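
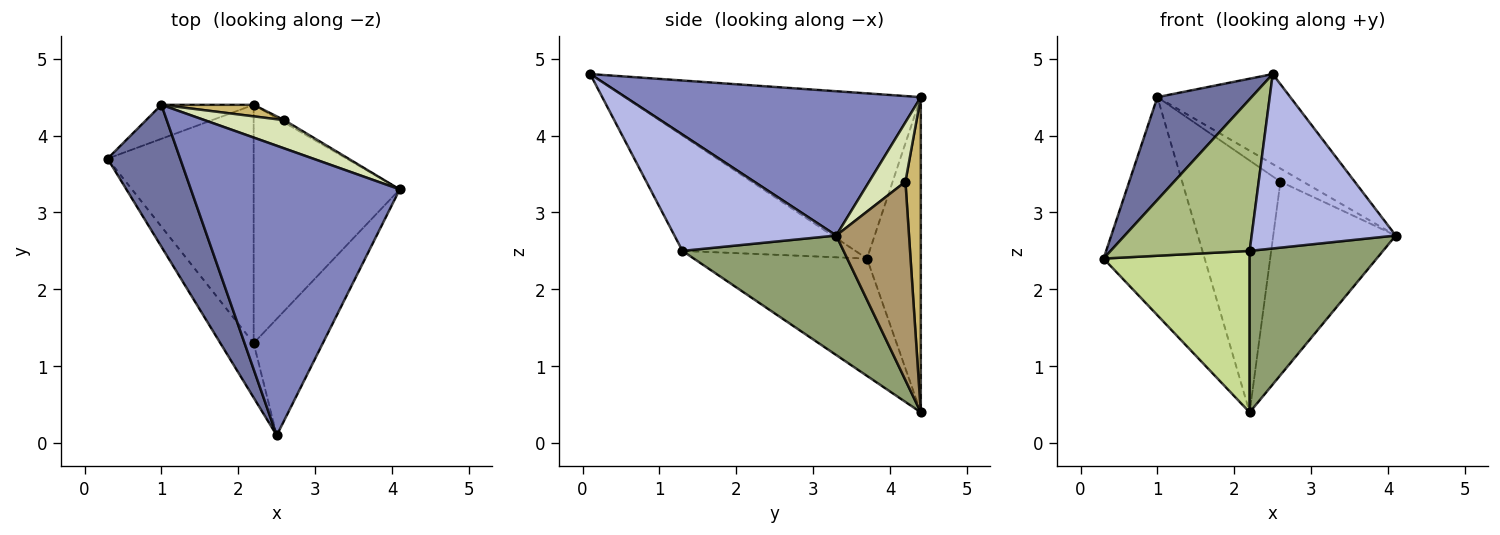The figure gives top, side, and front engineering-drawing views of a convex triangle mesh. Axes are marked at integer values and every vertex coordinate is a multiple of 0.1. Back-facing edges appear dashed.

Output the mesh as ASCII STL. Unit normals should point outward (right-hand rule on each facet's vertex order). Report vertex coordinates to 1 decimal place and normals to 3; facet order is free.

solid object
 facet normal -0.879 -0.280 0.386
  outer loop
   vertex 1.0 4.4 4.5
   vertex 0.3 3.7 2.4
   vertex 2.5 0.1 4.8
  endloop
 endfacet
 facet normal 0.551 0.248 0.797
  outer loop
   vertex 1.0 4.4 4.5
   vertex 2.5 0.1 4.8
   vertex 4.1 3.3 2.7
  endloop
 endfacet
 facet normal -0.466 0.874 -0.136
  outer loop
   vertex 2.2 4.4 0.4
   vertex 0.3 3.7 2.4
   vertex 1.0 4.4 4.5
  endloop
 endfacet
 facet normal 0.682 -0.608 -0.406
  outer loop
   vertex 2.2 1.3 2.5
   vertex 4.1 3.3 2.7
   vertex 2.5 0.1 4.8
  endloop
 endfacet
 facet normal 0.561 -0.464 -0.685
  outer loop
   vertex 2.2 1.3 2.5
   vertex 2.2 4.4 0.4
   vertex 4.1 3.3 2.7
  endloop
 endfacet
 facet normal -0.760 -0.611 -0.220
  outer loop
   vertex 2.2 1.3 2.5
   vertex 2.5 0.1 4.8
   vertex 0.3 3.7 2.4
  endloop
 endfacet
 facet normal -0.554 -0.467 -0.689
  outer loop
   vertex 2.2 1.3 2.5
   vertex 0.3 3.7 2.4
   vertex 2.2 4.4 0.4
  endloop
 endfacet
 facet normal 0.560 0.349 0.751
  outer loop
   vertex 2.6 4.2 3.4
   vertex 1.0 4.4 4.5
   vertex 4.1 3.3 2.7
  endloop
 endfacet
 facet normal 0.511 0.860 -0.011
  outer loop
   vertex 2.6 4.2 3.4
   vertex 4.1 3.3 2.7
   vertex 2.2 4.4 0.4
  endloop
 endfacet
 facet normal 0.154 0.987 0.045
  outer loop
   vertex 2.6 4.2 3.4
   vertex 2.2 4.4 0.4
   vertex 1.0 4.4 4.5
  endloop
 endfacet
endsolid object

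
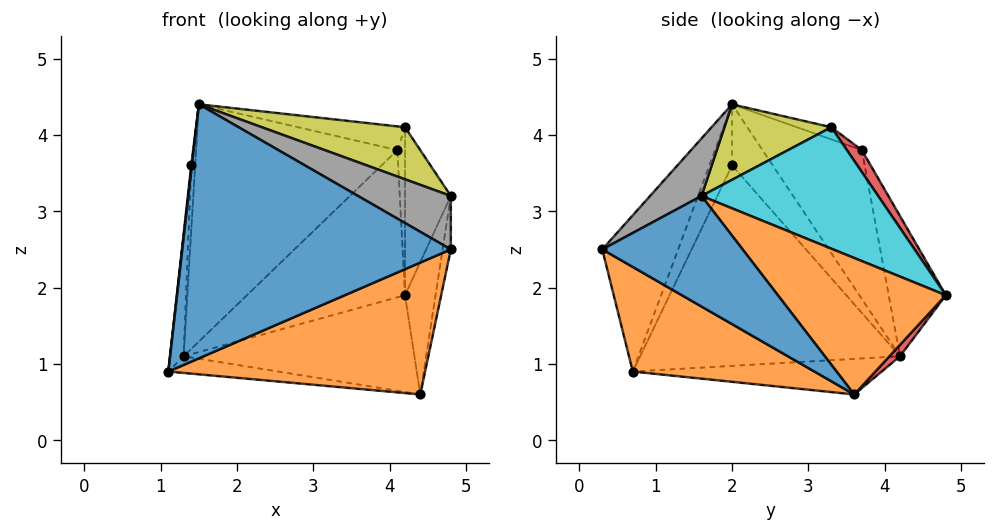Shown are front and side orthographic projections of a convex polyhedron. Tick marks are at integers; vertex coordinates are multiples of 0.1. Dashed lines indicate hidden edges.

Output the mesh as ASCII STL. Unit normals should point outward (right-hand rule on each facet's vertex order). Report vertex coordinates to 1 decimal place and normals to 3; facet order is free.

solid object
 facet normal -0.254 -0.897 0.362
  outer loop
   vertex 1.5 2.0 4.4
   vertex 1.1 0.7 0.9
   vertex 4.8 0.3 2.5
  endloop
 endfacet
 facet normal 0.315 -0.445 -0.839
  outer loop
   vertex 4.4 3.6 0.6
   vertex 4.8 0.3 2.5
   vertex 1.1 0.7 0.9
  endloop
 endfacet
 facet normal -0.147 0.065 -0.987
  outer loop
   vertex 4.4 3.6 0.6
   vertex 1.1 0.7 0.9
   vertex 1.3 4.2 1.1
  endloop
 endfacet
 facet normal 0.034 0.737 -0.675
  outer loop
   vertex 4.4 3.6 0.6
   vertex 1.3 4.2 1.1
   vertex 4.2 4.8 1.9
  endloop
 endfacet
 facet normal -0.992 -0.029 0.124
  outer loop
   vertex 1.4 2.0 3.6
   vertex 1.1 0.7 0.9
   vertex 1.5 2.0 4.4
  endloop
 endfacet
 facet normal -0.995 0.052 0.086
  outer loop
   vertex 1.4 2.0 3.6
   vertex 1.3 4.2 1.1
   vertex 1.1 0.7 0.9
  endloop
 endfacet
 facet normal -0.988 0.095 0.123
  outer loop
   vertex 1.4 2.0 3.6
   vertex 1.5 2.0 4.4
   vertex 1.3 4.2 1.1
  endloop
 endfacet
 facet normal 0.254 -0.459 0.852
  outer loop
   vertex 4.8 1.6 3.2
   vertex 1.5 2.0 4.4
   vertex 4.8 0.3 2.5
  endloop
 endfacet
 facet normal 0.277 -0.371 0.886
  outer loop
   vertex 4.8 1.6 3.2
   vertex 4.2 3.3 4.1
   vertex 1.5 2.0 4.4
  endloop
 endfacet
 facet normal 0.954 0.247 0.169
  outer loop
   vertex 4.8 1.6 3.2
   vertex 4.2 4.8 1.9
   vertex 4.2 3.3 4.1
  endloop
 endfacet
 facet normal 0.992 0.058 -0.108
  outer loop
   vertex 4.8 1.6 3.2
   vertex 4.8 0.3 2.5
   vertex 4.4 3.6 0.6
  endloop
 endfacet
 facet normal 0.984 0.179 -0.014
  outer loop
   vertex 4.8 1.6 3.2
   vertex 4.4 3.6 0.6
   vertex 4.2 4.8 1.9
  endloop
 endfacet
 facet normal -0.301 0.832 0.466
  outer loop
   vertex 4.1 3.7 3.8
   vertex 4.2 4.8 1.9
   vertex 1.3 4.2 1.1
  endloop
 endfacet
 facet normal 0.850 0.435 0.297
  outer loop
   vertex 4.1 3.7 3.8
   vertex 4.2 3.3 4.1
   vertex 4.2 4.8 1.9
  endloop
 endfacet
 facet normal -0.375 0.761 0.530
  outer loop
   vertex 4.1 3.7 3.8
   vertex 1.3 4.2 1.1
   vertex 1.5 2.0 4.4
  endloop
 endfacet
 facet normal -0.180 0.561 0.808
  outer loop
   vertex 4.1 3.7 3.8
   vertex 1.5 2.0 4.4
   vertex 4.2 3.3 4.1
  endloop
 endfacet
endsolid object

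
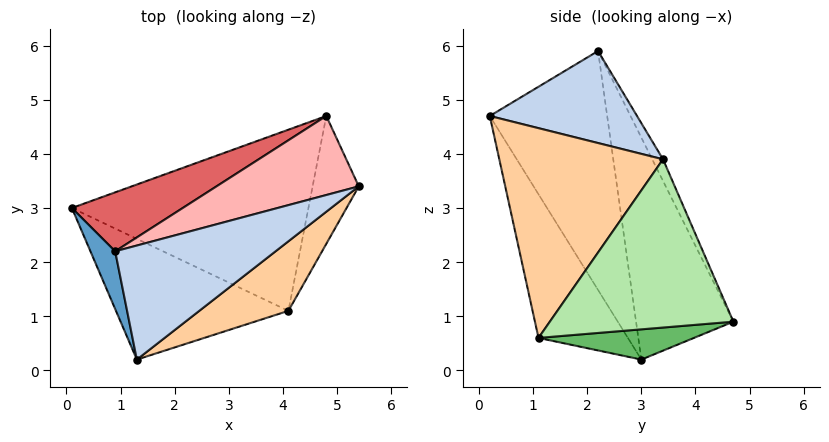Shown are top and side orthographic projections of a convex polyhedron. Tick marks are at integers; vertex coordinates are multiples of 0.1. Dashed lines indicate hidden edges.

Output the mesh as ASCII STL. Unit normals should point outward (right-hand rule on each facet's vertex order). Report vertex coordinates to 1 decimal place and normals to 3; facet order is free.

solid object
 facet normal -0.963 -0.252 0.100
  outer loop
   vertex 0.9 2.2 5.9
   vertex 0.1 3.0 0.2
   vertex 1.3 0.2 4.7
  endloop
 endfacet
 facet normal 0.459 -0.388 0.799
  outer loop
   vertex 0.9 2.2 5.9
   vertex 1.3 0.2 4.7
   vertex 5.4 3.4 3.9
  endloop
 endfacet
 facet normal -0.354 -0.834 -0.424
  outer loop
   vertex 4.1 1.1 0.6
   vertex 1.3 0.2 4.7
   vertex 0.1 3.0 0.2
  endloop
 endfacet
 facet normal 0.625 -0.734 0.266
  outer loop
   vertex 4.1 1.1 0.6
   vertex 5.4 3.4 3.9
   vertex 1.3 0.2 4.7
  endloop
 endfacet
 facet normal 0.127 0.058 -0.990
  outer loop
   vertex 4.8 4.7 0.9
   vertex 4.1 1.1 0.6
   vertex 0.1 3.0 0.2
  endloop
 endfacet
 facet normal 0.951 -0.163 -0.261
  outer loop
   vertex 4.8 4.7 0.9
   vertex 5.4 3.4 3.9
   vertex 4.1 1.1 0.6
  endloop
 endfacet
 facet normal -0.358 0.916 0.179
  outer loop
   vertex 4.8 4.7 0.9
   vertex 0.1 3.0 0.2
   vertex 0.9 2.2 5.9
  endloop
 endfacet
 facet normal -0.062 0.911 0.407
  outer loop
   vertex 4.8 4.7 0.9
   vertex 0.9 2.2 5.9
   vertex 5.4 3.4 3.9
  endloop
 endfacet
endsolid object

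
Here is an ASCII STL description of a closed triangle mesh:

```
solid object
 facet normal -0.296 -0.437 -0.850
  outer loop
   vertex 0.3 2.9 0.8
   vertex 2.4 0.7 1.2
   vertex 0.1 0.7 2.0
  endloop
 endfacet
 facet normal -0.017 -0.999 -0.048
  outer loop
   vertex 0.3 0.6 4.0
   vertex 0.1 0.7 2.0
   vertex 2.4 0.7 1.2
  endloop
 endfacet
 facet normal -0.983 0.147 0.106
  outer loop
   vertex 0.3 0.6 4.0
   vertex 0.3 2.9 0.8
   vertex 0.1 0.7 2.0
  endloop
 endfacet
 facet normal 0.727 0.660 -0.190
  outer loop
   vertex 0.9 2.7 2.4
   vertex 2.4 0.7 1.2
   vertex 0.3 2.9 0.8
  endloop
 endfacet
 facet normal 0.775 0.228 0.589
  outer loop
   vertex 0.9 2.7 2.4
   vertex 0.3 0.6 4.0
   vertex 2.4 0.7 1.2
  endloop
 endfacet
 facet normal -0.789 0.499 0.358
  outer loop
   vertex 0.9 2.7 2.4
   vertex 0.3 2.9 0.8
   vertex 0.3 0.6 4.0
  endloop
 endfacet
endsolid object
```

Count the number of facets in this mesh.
6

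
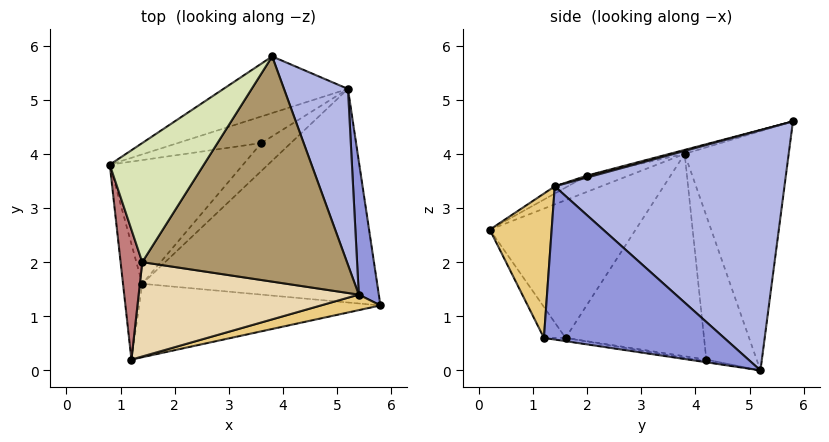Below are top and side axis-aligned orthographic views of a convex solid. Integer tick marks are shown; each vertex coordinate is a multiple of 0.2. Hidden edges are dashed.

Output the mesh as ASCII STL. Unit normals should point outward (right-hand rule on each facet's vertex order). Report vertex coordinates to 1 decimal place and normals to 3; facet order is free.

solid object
 facet normal -0.499 0.827 -0.260
  outer loop
   vertex 3.8 5.8 4.6
   vertex 5.2 5.2 0.0
   vertex 0.8 3.8 4.0
  endloop
 endfacet
 facet normal -0.014 -0.150 -0.989
  outer loop
   vertex 1.4 1.6 0.6
   vertex 5.2 5.2 0.0
   vertex 5.8 1.2 0.6
  endloop
 endfacet
 facet normal 0.978 0.166 0.128
  outer loop
   vertex 5.4 1.4 3.4
   vertex 5.8 1.2 0.6
   vertex 5.2 5.2 0.0
  endloop
 endfacet
 facet normal 0.930 0.271 0.248
  outer loop
   vertex 5.4 1.4 3.4
   vertex 5.2 5.2 0.0
   vertex 3.8 5.8 4.6
  endloop
 endfacet
 facet normal -0.532 0.789 -0.309
  outer loop
   vertex 3.6 4.2 0.2
   vertex 0.8 3.8 4.0
   vertex 5.2 5.2 0.0
  endloop
 endfacet
 facet normal -0.709 0.528 -0.467
  outer loop
   vertex 3.6 4.2 0.2
   vertex 1.4 1.6 0.6
   vertex 0.8 3.8 4.0
  endloop
 endfacet
 facet normal -0.061 -0.101 -0.993
  outer loop
   vertex 3.6 4.2 0.2
   vertex 5.2 5.2 0.0
   vertex 1.4 1.6 0.6
  endloop
 endfacet
 facet normal -0.041 -0.230 0.972
  outer loop
   vertex 1.4 2.0 3.6
   vertex 3.8 5.8 4.6
   vertex 0.8 3.8 4.0
  endloop
 endfacet
 facet normal 0.009 -0.260 0.966
  outer loop
   vertex 1.4 2.0 3.6
   vertex 5.4 1.4 3.4
   vertex 3.8 5.8 4.6
  endloop
 endfacet
 facet normal -0.074 -0.813 -0.577
  outer loop
   vertex 1.2 0.2 2.6
   vertex 1.4 1.6 0.6
   vertex 5.8 1.2 0.6
  endloop
 endfacet
 facet normal 0.255 -0.961 0.105
  outer loop
   vertex 1.2 0.2 2.6
   vertex 5.8 1.2 0.6
   vertex 5.4 1.4 3.4
  endloop
 endfacet
 facet normal -0.029 -0.483 0.875
  outer loop
   vertex 1.2 0.2 2.6
   vertex 5.4 1.4 3.4
   vertex 1.4 2.0 3.6
  endloop
 endfacet
 facet normal -0.989 -0.056 -0.138
  outer loop
   vertex 1.2 0.2 2.6
   vertex 0.8 3.8 4.0
   vertex 1.4 1.6 0.6
  endloop
 endfacet
 facet normal -0.561 -0.353 0.748
  outer loop
   vertex 1.2 0.2 2.6
   vertex 1.4 2.0 3.6
   vertex 0.8 3.8 4.0
  endloop
 endfacet
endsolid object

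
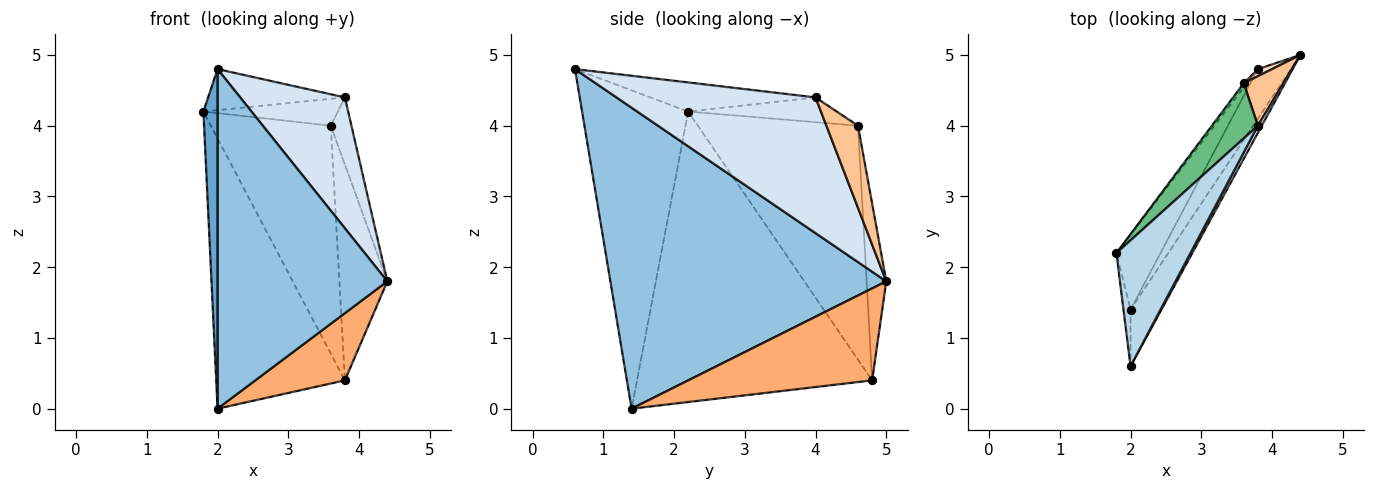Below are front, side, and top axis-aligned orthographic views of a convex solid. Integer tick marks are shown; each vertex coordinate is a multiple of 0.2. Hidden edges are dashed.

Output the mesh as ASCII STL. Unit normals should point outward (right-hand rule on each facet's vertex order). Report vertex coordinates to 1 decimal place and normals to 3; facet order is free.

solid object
 facet normal -0.991 -0.132 -0.022
  outer loop
   vertex 2.0 1.4 0.0
   vertex 2.0 0.6 4.8
   vertex 1.8 2.2 4.2
  endloop
 endfacet
 facet normal 0.848 -0.522 -0.087
  outer loop
   vertex 2.0 1.4 0.0
   vertex 4.4 5.0 1.8
   vertex 2.0 0.6 4.8
  endloop
 endfacet
 facet normal -0.350 0.290 0.891
  outer loop
   vertex 3.8 4.0 4.4
   vertex 1.8 2.2 4.2
   vertex 2.0 0.6 4.8
  endloop
 endfacet
 facet normal 0.885 -0.465 0.025
  outer loop
   vertex 3.8 4.0 4.4
   vertex 2.0 0.6 4.8
   vertex 4.4 5.0 1.8
  endloop
 endfacet
 facet normal -0.870 0.476 -0.132
  outer loop
   vertex 3.8 4.8 0.4
   vertex 2.0 1.4 0.0
   vertex 1.8 2.2 4.2
  endloop
 endfacet
 facet normal 0.856 -0.417 -0.307
  outer loop
   vertex 3.8 4.8 0.4
   vertex 4.4 5.0 1.8
   vertex 2.0 1.4 0.0
  endloop
 endfacet
 facet normal 0.776 0.508 0.374
  outer loop
   vertex 3.6 4.6 4.0
   vertex 3.8 4.0 4.4
   vertex 4.4 5.0 1.8
  endloop
 endfacet
 facet normal -0.379 0.925 0.030
  outer loop
   vertex 3.6 4.6 4.0
   vertex 4.4 5.0 1.8
   vertex 3.8 4.8 0.4
  endloop
 endfacet
 facet normal -0.436 0.394 0.809
  outer loop
   vertex 3.6 4.6 4.0
   vertex 1.8 2.2 4.2
   vertex 3.8 4.0 4.4
  endloop
 endfacet
 facet normal -0.800 0.599 -0.011
  outer loop
   vertex 3.6 4.6 4.0
   vertex 3.8 4.8 0.4
   vertex 1.8 2.2 4.2
  endloop
 endfacet
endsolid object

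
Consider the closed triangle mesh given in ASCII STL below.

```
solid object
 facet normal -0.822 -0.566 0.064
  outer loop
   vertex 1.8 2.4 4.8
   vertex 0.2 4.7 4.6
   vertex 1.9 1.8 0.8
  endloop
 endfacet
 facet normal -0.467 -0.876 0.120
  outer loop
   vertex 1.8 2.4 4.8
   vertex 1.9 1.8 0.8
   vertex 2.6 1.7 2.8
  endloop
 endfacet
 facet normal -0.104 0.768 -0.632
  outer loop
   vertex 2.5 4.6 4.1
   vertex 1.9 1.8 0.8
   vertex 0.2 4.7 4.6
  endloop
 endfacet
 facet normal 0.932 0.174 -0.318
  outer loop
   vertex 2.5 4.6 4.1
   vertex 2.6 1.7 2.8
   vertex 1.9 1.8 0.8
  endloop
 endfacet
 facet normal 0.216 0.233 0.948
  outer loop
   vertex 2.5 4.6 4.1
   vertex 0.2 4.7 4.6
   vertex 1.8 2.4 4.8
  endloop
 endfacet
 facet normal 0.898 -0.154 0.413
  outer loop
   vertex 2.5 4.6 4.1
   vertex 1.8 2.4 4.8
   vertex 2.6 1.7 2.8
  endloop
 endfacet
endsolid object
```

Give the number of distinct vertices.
5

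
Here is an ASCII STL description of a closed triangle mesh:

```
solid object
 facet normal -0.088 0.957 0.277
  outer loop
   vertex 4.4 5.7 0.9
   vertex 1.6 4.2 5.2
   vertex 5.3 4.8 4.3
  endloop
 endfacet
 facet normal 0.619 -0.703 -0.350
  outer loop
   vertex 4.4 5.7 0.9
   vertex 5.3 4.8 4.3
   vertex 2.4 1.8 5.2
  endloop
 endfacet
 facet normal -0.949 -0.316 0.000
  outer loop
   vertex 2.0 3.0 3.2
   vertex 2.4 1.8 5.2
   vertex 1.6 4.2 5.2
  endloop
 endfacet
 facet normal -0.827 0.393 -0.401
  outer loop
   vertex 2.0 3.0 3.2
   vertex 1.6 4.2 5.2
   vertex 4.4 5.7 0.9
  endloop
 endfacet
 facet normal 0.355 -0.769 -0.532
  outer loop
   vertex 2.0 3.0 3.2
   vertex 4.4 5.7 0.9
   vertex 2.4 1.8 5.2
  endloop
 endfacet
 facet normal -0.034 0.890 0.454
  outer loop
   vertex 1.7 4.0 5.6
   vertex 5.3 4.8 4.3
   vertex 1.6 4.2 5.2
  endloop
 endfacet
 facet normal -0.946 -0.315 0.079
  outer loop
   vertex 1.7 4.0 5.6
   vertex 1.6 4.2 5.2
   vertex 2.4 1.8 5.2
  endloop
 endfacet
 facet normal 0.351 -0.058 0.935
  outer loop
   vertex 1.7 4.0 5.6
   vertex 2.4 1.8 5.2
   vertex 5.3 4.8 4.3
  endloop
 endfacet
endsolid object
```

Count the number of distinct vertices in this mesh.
6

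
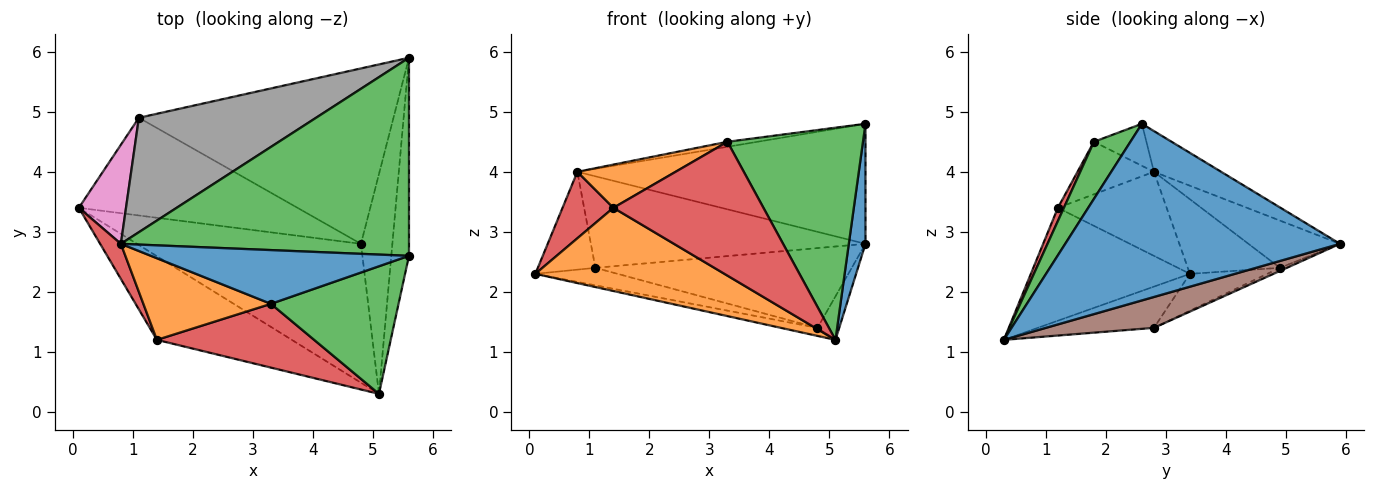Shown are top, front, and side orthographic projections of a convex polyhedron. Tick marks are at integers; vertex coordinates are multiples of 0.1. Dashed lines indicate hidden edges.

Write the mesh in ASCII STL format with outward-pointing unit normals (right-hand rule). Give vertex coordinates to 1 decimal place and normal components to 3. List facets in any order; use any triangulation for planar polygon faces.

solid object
 facet normal 0.993 -0.060 -0.099
  outer loop
   vertex 5.1 0.3 1.2
   vertex 5.6 5.9 2.8
   vertex 5.6 2.6 4.8
  endloop
 endfacet
 facet normal -0.510 -0.606 -0.610
  outer loop
   vertex 1.4 1.2 3.4
   vertex 0.1 3.4 2.3
   vertex 5.1 0.3 1.2
  endloop
 endfacet
 facet normal -0.120 0.515 0.849
  outer loop
   vertex 0.8 2.8 4.0
   vertex 5.6 2.6 4.8
   vertex 5.6 5.9 2.8
  endloop
 endfacet
 facet normal -0.884 -0.413 0.218
  outer loop
   vertex 0.8 2.8 4.0
   vertex 0.1 3.4 2.3
   vertex 1.4 1.2 3.4
  endloop
 endfacet
 facet normal -0.181 0.057 -0.982
  outer loop
   vertex 4.8 2.8 1.4
   vertex 5.1 0.3 1.2
   vertex 0.1 3.4 2.3
  endloop
 endfacet
 facet normal 0.694 0.140 -0.706
  outer loop
   vertex 4.8 2.8 1.4
   vertex 5.6 5.9 2.8
   vertex 5.1 0.3 1.2
  endloop
 endfacet
 facet normal -0.748 0.467 0.473
  outer loop
   vertex 1.1 4.9 2.4
   vertex 0.1 3.4 2.3
   vertex 0.8 2.8 4.0
  endloop
 endfacet
 facet normal -0.204 0.612 0.764
  outer loop
   vertex 1.1 4.9 2.4
   vertex 0.8 2.8 4.0
   vertex 5.6 5.9 2.8
  endloop
 endfacet
 facet normal -0.164 0.174 -0.971
  outer loop
   vertex 1.1 4.9 2.4
   vertex 4.8 2.8 1.4
   vertex 0.1 3.4 2.3
  endloop
 endfacet
 facet normal -0.011 0.414 -0.910
  outer loop
   vertex 1.1 4.9 2.4
   vertex 5.6 5.9 2.8
   vertex 4.8 2.8 1.4
  endloop
 endfacet
 facet normal -0.160 0.091 0.983
  outer loop
   vertex 3.3 1.8 4.5
   vertex 5.6 2.6 4.8
   vertex 0.8 2.8 4.0
  endloop
 endfacet
 facet normal -0.342 -0.440 0.831
  outer loop
   vertex 3.3 1.8 4.5
   vertex 0.8 2.8 4.0
   vertex 1.4 1.2 3.4
  endloop
 endfacet
 facet normal 0.225 -0.835 0.502
  outer loop
   vertex 3.3 1.8 4.5
   vertex 5.1 0.3 1.2
   vertex 5.6 2.6 4.8
  endloop
 endfacet
 facet normal 0.036 -0.902 0.430
  outer loop
   vertex 3.3 1.8 4.5
   vertex 1.4 1.2 3.4
   vertex 5.1 0.3 1.2
  endloop
 endfacet
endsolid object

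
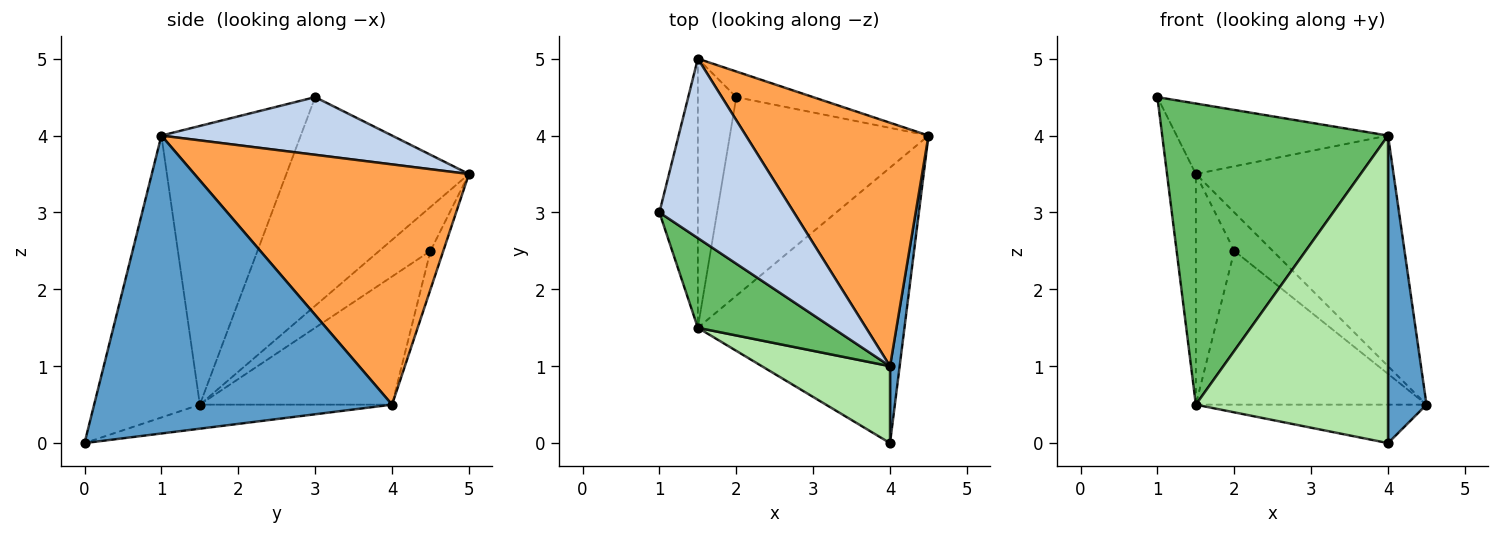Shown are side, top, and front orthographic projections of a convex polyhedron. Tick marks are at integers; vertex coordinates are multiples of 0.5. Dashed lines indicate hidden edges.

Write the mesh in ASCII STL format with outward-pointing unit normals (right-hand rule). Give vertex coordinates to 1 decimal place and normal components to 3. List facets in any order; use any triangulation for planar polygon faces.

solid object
 facet normal 0.991 -0.128 0.032
  outer loop
   vertex 4.0 1.0 4.0
   vertex 4.0 0.0 0.0
   vertex 4.5 4.0 0.5
  endloop
 endfacet
 facet normal 0.371 0.340 0.865
  outer loop
   vertex 4.0 1.0 4.0
   vertex 1.5 5.0 3.5
   vertex 1.0 3.0 4.5
  endloop
 endfacet
 facet normal 0.691 0.497 0.525
  outer loop
   vertex 4.0 1.0 4.0
   vertex 4.5 4.0 0.5
   vertex 1.5 5.0 3.5
  endloop
 endfacet
 facet normal -0.972 0.153 -0.179
  outer loop
   vertex 1.5 1.5 0.5
   vertex 1.0 3.0 4.5
   vertex 1.5 5.0 3.5
  endloop
 endfacet
 facet normal -0.509 -0.825 0.246
  outer loop
   vertex 1.5 1.5 0.5
   vertex 4.0 1.0 4.0
   vertex 1.0 3.0 4.5
  endloop
 endfacet
 facet normal -0.471 -0.856 0.214
  outer loop
   vertex 1.5 1.5 0.5
   vertex 4.0 0.0 0.0
   vertex 4.0 1.0 4.0
  endloop
 endfacet
 facet normal -0.114 0.137 -0.984
  outer loop
   vertex 1.5 1.5 0.5
   vertex 4.5 4.0 0.5
   vertex 4.0 0.0 0.0
  endloop
 endfacet
 facet normal -0.267 0.802 -0.535
  outer loop
   vertex 2.0 4.5 2.5
   vertex 1.5 5.0 3.5
   vertex 4.5 4.0 0.5
  endloop
 endfacet
 facet normal -0.454 0.545 -0.704
  outer loop
   vertex 2.0 4.5 2.5
   vertex 4.5 4.0 0.5
   vertex 1.5 1.5 0.5
  endloop
 endfacet
 facet normal -0.655 0.492 -0.573
  outer loop
   vertex 2.0 4.5 2.5
   vertex 1.5 1.5 0.5
   vertex 1.5 5.0 3.5
  endloop
 endfacet
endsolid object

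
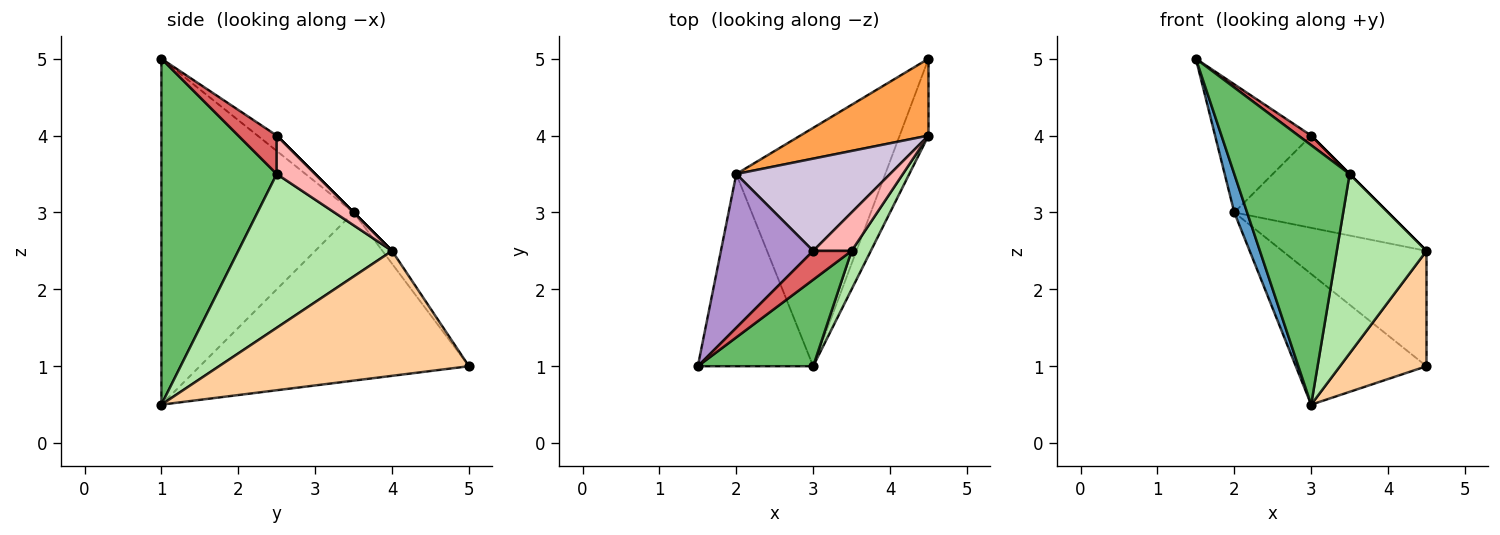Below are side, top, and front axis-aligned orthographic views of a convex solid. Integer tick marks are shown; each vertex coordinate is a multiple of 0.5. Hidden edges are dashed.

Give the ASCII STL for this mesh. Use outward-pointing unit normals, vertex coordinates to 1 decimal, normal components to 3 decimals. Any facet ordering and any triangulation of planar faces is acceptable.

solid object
 facet normal -0.947 -0.063 -0.316
  outer loop
   vertex 2.0 3.5 3.0
   vertex 3.0 1.0 0.5
   vertex 1.5 1.0 5.0
  endloop
 endfacet
 facet normal -0.704 0.342 -0.623
  outer loop
   vertex 2.0 3.5 3.0
   vertex 4.5 5.0 1.0
   vertex 3.0 1.0 0.5
  endloop
 endfacet
 facet normal -0.055 0.831 0.554
  outer loop
   vertex 4.5 4.0 2.5
   vertex 4.5 5.0 1.0
   vertex 2.0 3.5 3.0
  endloop
 endfacet
 facet normal 0.923 -0.320 -0.213
  outer loop
   vertex 4.5 4.0 2.5
   vertex 3.0 1.0 0.5
   vertex 4.5 5.0 1.0
  endloop
 endfacet
 facet normal 0.688 -0.688 0.229
  outer loop
   vertex 3.5 2.5 3.5
   vertex 1.5 1.0 5.0
   vertex 3.0 1.0 0.5
  endloop
 endfacet
 facet normal 0.859 -0.501 0.107
  outer loop
   vertex 3.5 2.5 3.5
   vertex 3.0 1.0 0.5
   vertex 4.5 4.0 2.5
  endloop
 endfacet
 facet normal 0.688 -0.229 0.688
  outer loop
   vertex 3.0 2.5 4.0
   vertex 1.5 1.0 5.0
   vertex 3.5 2.5 3.5
  endloop
 endfacet
 facet normal 0.707 0.000 0.707
  outer loop
   vertex 3.0 2.5 4.0
   vertex 3.5 2.5 3.5
   vertex 4.5 4.0 2.5
  endloop
 endfacet
 facet normal -0.127 0.635 0.762
  outer loop
   vertex 3.0 2.5 4.0
   vertex 2.0 3.5 3.0
   vertex 1.5 1.0 5.0
  endloop
 endfacet
 facet normal 0.000 0.707 0.707
  outer loop
   vertex 3.0 2.5 4.0
   vertex 4.5 4.0 2.5
   vertex 2.0 3.5 3.0
  endloop
 endfacet
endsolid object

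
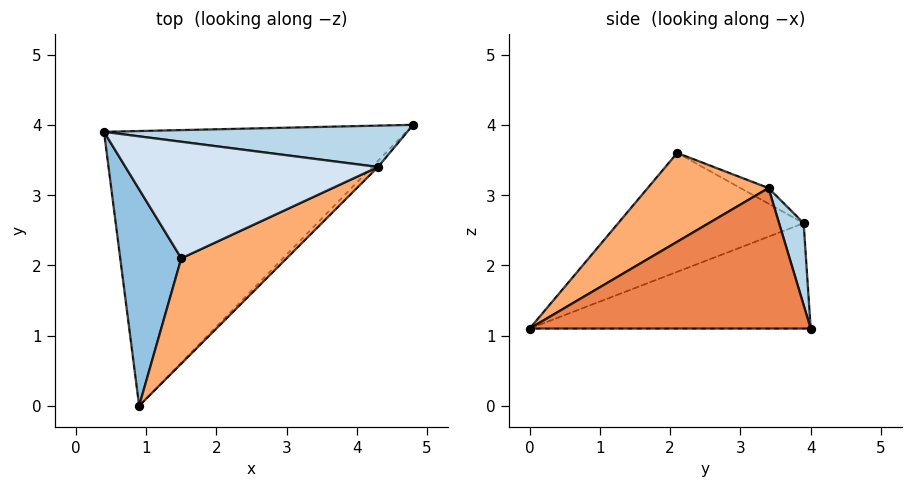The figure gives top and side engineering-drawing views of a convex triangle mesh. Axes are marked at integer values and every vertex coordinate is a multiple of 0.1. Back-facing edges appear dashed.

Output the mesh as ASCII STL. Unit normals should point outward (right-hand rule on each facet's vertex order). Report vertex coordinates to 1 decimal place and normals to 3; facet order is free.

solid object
 facet normal -0.313 0.306 -0.899
  outer loop
   vertex 0.9 0.0 1.1
   vertex 0.4 3.9 2.6
   vertex 4.8 4.0 1.1
  endloop
 endfacet
 facet normal -0.854 -0.278 0.439
  outer loop
   vertex 1.5 2.1 3.6
   vertex 0.4 3.9 2.6
   vertex 0.9 0.0 1.1
  endloop
 endfacet
 facet normal 0.082 0.949 0.305
  outer loop
   vertex 4.3 3.4 3.1
   vertex 4.8 4.0 1.1
   vertex 0.4 3.9 2.6
  endloop
 endfacet
 facet normal -0.055 0.459 0.887
  outer loop
   vertex 4.3 3.4 3.1
   vertex 0.4 3.9 2.6
   vertex 1.5 2.1 3.6
  endloop
 endfacet
 facet normal 0.716 -0.698 -0.030
  outer loop
   vertex 4.3 3.4 3.1
   vertex 0.9 0.0 1.1
   vertex 4.8 4.0 1.1
  endloop
 endfacet
 facet normal 0.435 -0.738 0.516
  outer loop
   vertex 4.3 3.4 3.1
   vertex 1.5 2.1 3.6
   vertex 0.9 0.0 1.1
  endloop
 endfacet
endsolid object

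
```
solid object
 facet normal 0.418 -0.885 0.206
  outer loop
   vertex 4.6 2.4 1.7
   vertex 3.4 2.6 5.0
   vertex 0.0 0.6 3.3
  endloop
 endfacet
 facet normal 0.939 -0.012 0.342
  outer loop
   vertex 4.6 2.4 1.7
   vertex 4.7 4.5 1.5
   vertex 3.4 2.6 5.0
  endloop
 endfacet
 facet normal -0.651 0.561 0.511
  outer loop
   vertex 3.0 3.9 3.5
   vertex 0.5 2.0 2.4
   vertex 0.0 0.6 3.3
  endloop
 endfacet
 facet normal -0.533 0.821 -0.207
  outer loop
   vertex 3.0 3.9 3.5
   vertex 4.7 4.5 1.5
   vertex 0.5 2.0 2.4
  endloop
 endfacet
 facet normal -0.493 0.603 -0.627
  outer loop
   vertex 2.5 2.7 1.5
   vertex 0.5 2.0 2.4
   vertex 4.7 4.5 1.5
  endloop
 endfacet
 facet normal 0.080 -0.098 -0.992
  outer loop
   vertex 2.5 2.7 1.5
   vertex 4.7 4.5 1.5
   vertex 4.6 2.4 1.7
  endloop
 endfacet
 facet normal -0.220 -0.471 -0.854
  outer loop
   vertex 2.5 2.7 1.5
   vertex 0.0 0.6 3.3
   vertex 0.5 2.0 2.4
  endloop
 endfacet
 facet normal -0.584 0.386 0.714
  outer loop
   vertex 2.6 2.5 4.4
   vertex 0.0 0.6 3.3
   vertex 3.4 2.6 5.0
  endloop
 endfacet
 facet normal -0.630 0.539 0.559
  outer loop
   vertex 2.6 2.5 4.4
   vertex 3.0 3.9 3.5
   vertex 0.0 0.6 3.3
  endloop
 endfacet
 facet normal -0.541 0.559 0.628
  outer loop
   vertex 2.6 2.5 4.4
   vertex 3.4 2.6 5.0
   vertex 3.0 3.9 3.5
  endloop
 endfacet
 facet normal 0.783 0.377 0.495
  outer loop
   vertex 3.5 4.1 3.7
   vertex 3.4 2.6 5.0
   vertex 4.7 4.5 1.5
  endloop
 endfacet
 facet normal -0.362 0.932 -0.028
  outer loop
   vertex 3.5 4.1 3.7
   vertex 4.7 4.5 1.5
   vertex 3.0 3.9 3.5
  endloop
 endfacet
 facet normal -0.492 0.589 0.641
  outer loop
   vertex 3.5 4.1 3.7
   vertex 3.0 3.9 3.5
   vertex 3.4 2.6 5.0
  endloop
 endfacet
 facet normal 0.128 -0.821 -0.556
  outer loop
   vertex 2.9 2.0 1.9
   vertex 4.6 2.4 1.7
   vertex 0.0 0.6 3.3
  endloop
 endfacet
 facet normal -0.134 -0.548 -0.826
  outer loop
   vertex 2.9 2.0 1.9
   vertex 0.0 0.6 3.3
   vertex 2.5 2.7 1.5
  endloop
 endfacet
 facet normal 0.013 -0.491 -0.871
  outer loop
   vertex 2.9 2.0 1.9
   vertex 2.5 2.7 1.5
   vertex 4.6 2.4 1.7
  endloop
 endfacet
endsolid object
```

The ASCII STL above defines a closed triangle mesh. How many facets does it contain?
16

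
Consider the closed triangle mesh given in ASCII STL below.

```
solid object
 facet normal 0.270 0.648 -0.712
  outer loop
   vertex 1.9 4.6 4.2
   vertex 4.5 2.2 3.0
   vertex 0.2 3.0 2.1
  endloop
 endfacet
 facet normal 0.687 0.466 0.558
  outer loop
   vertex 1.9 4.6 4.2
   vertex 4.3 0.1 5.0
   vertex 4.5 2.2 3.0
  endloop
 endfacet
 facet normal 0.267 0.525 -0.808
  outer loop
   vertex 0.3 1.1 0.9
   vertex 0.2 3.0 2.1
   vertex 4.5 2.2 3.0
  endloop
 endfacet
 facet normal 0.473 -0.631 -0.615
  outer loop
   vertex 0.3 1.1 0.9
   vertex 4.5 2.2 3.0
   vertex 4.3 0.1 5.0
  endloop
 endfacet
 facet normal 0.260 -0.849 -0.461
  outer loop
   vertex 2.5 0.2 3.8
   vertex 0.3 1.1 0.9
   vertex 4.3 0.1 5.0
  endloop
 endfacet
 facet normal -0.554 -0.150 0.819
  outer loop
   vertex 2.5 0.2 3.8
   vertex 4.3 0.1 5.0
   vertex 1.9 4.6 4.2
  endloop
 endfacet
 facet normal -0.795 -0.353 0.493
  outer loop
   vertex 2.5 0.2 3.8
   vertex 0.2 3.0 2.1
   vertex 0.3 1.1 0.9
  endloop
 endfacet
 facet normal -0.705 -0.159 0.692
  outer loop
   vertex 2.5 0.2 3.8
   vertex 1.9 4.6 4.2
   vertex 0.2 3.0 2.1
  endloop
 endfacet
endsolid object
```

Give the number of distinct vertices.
6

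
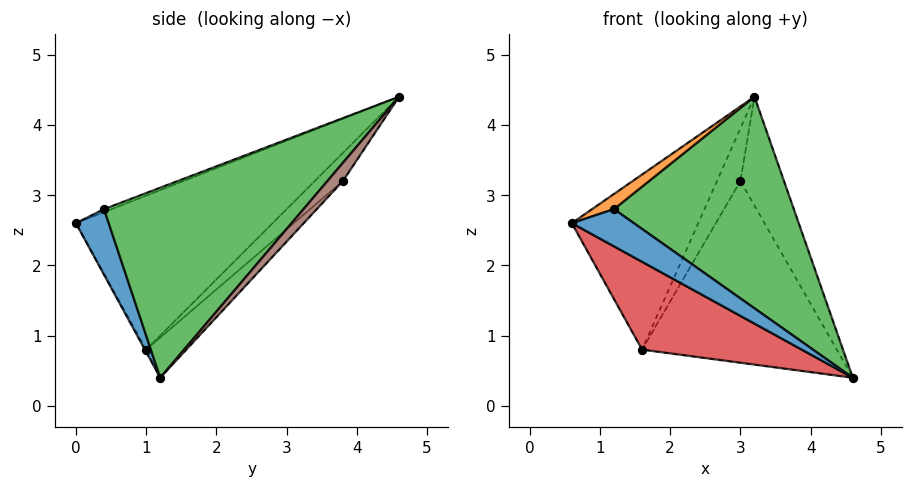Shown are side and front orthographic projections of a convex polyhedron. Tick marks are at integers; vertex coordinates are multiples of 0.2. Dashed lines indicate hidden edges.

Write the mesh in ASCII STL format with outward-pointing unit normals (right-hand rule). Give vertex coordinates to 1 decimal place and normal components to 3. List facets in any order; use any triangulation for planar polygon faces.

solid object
 facet normal 0.439 -0.830 0.345
  outer loop
   vertex 1.2 0.4 2.8
   vertex 0.6 0.0 2.6
   vertex 4.6 1.2 0.4
  endloop
 endfacet
 facet normal -0.110 -0.308 0.945
  outer loop
   vertex 1.2 0.4 2.8
   vertex 3.2 4.6 4.4
   vertex 0.6 0.0 2.6
  endloop
 endfacet
 facet normal 0.572 -0.515 0.638
  outer loop
   vertex 1.2 0.4 2.8
   vertex 4.6 1.2 0.4
   vertex 3.2 4.6 4.4
  endloop
 endfacet
 facet normal -0.007 -0.872 -0.489
  outer loop
   vertex 1.6 1.0 0.8
   vertex 4.6 1.2 0.4
   vertex 0.6 0.0 2.6
  endloop
 endfacet
 facet normal -0.830 0.533 -0.165
  outer loop
   vertex 1.6 1.0 0.8
   vertex 0.6 0.0 2.6
   vertex 3.2 4.6 4.4
  endloop
 endfacet
 facet normal 0.276 0.778 -0.565
  outer loop
   vertex 3.0 3.8 3.2
   vertex 3.2 4.6 4.4
   vertex 4.6 1.2 0.4
  endloop
 endfacet
 facet normal -0.141 0.684 -0.716
  outer loop
   vertex 3.0 3.8 3.2
   vertex 4.6 1.2 0.4
   vertex 1.6 1.0 0.8
  endloop
 endfacet
 facet normal -0.736 0.613 -0.286
  outer loop
   vertex 3.0 3.8 3.2
   vertex 1.6 1.0 0.8
   vertex 3.2 4.6 4.4
  endloop
 endfacet
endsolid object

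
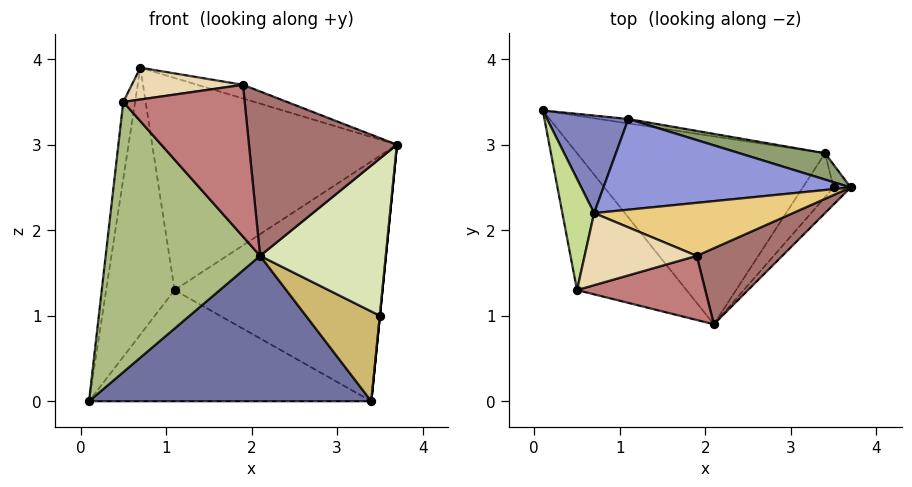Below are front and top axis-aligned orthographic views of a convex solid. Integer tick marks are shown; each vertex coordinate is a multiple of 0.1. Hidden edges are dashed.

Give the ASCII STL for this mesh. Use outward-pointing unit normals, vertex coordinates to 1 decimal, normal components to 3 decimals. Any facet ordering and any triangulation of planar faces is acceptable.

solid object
 facet normal -0.092 -0.609 -0.787
  outer loop
   vertex 3.4 2.9 0.0
   vertex 2.1 0.9 1.7
   vertex 0.1 3.4 0.0
  endloop
 endfacet
 facet normal -0.332 0.886 0.324
  outer loop
   vertex 1.1 3.3 1.3
   vertex 0.1 3.4 0.0
   vertex 0.7 2.2 3.9
  endloop
 endfacet
 facet normal 0.026 0.919 0.393
  outer loop
   vertex 1.1 3.3 1.3
   vertex 0.7 2.2 3.9
   vertex 3.7 2.5 3.0
  endloop
 endfacet
 facet normal 0.150 0.988 -0.039
  outer loop
   vertex 1.1 3.3 1.3
   vertex 3.4 2.9 0.0
   vertex 0.1 3.4 0.0
  endloop
 endfacet
 facet normal 0.228 0.968 0.106
  outer loop
   vertex 1.1 3.3 1.3
   vertex 3.7 2.5 3.0
   vertex 3.4 2.9 0.0
  endloop
 endfacet
 facet normal -0.590 -0.720 -0.365
  outer loop
   vertex 0.5 1.3 3.5
   vertex 0.1 3.4 0.0
   vertex 2.1 0.9 1.7
  endloop
 endfacet
 facet normal -0.973 0.132 0.190
  outer loop
   vertex 0.5 1.3 3.5
   vertex 0.7 2.2 3.9
   vertex 0.1 3.4 0.0
  endloop
 endfacet
 facet normal 0.734 -0.675 -0.073
  outer loop
   vertex 3.5 2.5 1.0
   vertex 3.7 2.5 3.0
   vertex 2.1 0.9 1.7
  endloop
 endfacet
 facet normal 0.995 0.000 -0.100
  outer loop
   vertex 3.5 2.5 1.0
   vertex 3.4 2.9 0.0
   vertex 3.7 2.5 3.0
  endloop
 endfacet
 facet normal 0.628 -0.699 -0.342
  outer loop
   vertex 3.5 2.5 1.0
   vertex 2.1 0.9 1.7
   vertex 3.4 2.9 0.0
  endloop
 endfacet
 facet normal 0.257 0.242 0.936
  outer loop
   vertex 1.9 1.7 3.7
   vertex 3.7 2.5 3.0
   vertex 0.7 2.2 3.9
  endloop
 endfacet
 facet normal -0.016 -0.403 0.915
  outer loop
   vertex 1.9 1.7 3.7
   vertex 0.7 2.2 3.9
   vertex 0.5 1.3 3.5
  endloop
 endfacet
 facet normal 0.493 -0.790 0.365
  outer loop
   vertex 1.9 1.7 3.7
   vertex 2.1 0.9 1.7
   vertex 3.7 2.5 3.0
  endloop
 endfacet
 facet normal 0.203 -0.902 0.381
  outer loop
   vertex 1.9 1.7 3.7
   vertex 0.5 1.3 3.5
   vertex 2.1 0.9 1.7
  endloop
 endfacet
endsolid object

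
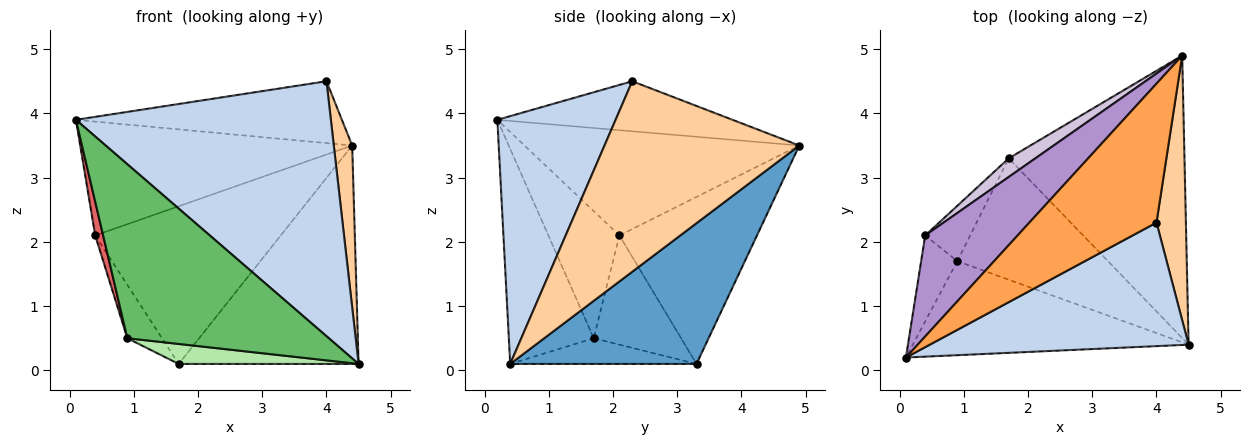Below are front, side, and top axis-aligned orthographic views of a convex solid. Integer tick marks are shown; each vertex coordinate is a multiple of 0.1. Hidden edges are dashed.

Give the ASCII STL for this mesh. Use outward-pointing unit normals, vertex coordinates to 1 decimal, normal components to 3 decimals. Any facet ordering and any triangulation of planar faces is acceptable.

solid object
 facet normal 0.535 0.517 -0.668
  outer loop
   vertex 1.7 3.3 0.1
   vertex 4.4 4.9 3.5
   vertex 4.5 0.4 0.1
  endloop
 endfacet
 facet normal 0.385 -0.830 0.402
  outer loop
   vertex 4.0 2.3 4.5
   vertex 0.1 0.2 3.9
   vertex 4.5 0.4 0.1
  endloop
 endfacet
 facet normal -0.338 0.383 0.860
  outer loop
   vertex 4.0 2.3 4.5
   vertex 4.4 4.9 3.5
   vertex 0.1 0.2 3.9
  endloop
 endfacet
 facet normal 0.984 -0.093 0.152
  outer loop
   vertex 4.0 2.3 4.5
   vertex 4.5 0.4 0.1
   vertex 4.4 4.9 3.5
  endloop
 endfacet
 facet normal -0.347 -0.825 -0.446
  outer loop
   vertex 0.9 1.7 0.5
   vertex 4.5 0.4 0.1
   vertex 0.1 0.2 3.9
  endloop
 endfacet
 facet normal -0.166 -0.160 -0.973
  outer loop
   vertex 0.9 1.7 0.5
   vertex 1.7 3.3 0.1
   vertex 4.5 0.4 0.1
  endloop
 endfacet
 facet normal -0.956 -0.107 -0.272
  outer loop
   vertex 0.4 2.1 2.1
   vertex 0.9 1.7 0.5
   vertex 0.1 0.2 3.9
  endloop
 endfacet
 facet normal -0.868 0.345 -0.357
  outer loop
   vertex 0.4 2.1 2.1
   vertex 1.7 3.3 0.1
   vertex 0.9 1.7 0.5
  endloop
 endfacet
 facet normal -0.603 0.597 0.529
  outer loop
   vertex 0.4 2.1 2.1
   vertex 0.1 0.2 3.9
   vertex 4.4 4.9 3.5
  endloop
 endfacet
 facet normal -0.593 0.800 0.094
  outer loop
   vertex 0.4 2.1 2.1
   vertex 4.4 4.9 3.5
   vertex 1.7 3.3 0.1
  endloop
 endfacet
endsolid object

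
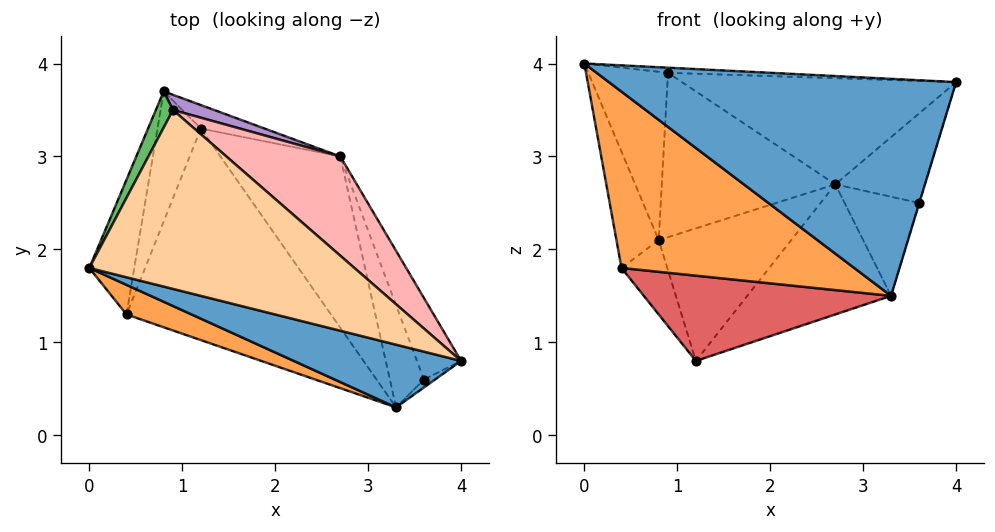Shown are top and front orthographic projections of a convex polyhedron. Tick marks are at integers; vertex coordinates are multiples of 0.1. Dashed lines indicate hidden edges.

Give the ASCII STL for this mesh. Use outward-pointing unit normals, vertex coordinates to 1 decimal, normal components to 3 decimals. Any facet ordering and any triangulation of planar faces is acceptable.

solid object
 facet normal -0.221 -0.937 0.271
  outer loop
   vertex 3.3 0.3 1.5
   vertex 4.0 0.8 3.8
   vertex 0.0 1.8 4.0
  endloop
 endfacet
 facet normal -0.958 0.187 -0.217
  outer loop
   vertex 0.4 1.3 1.8
   vertex 0.0 1.8 4.0
   vertex 0.8 3.7 2.1
  endloop
 endfacet
 facet normal -0.307 -0.938 0.157
  outer loop
   vertex 0.4 1.3 1.8
   vertex 3.3 0.3 1.5
   vertex 0.0 1.8 4.0
  endloop
 endfacet
 facet normal 0.057 0.029 0.998
  outer loop
   vertex 0.9 3.5 3.9
   vertex 0.0 1.8 4.0
   vertex 4.0 0.8 3.8
  endloop
 endfacet
 facet normal -0.877 0.470 0.101
  outer loop
   vertex 0.9 3.5 3.9
   vertex 0.8 3.7 2.1
   vertex 0.0 1.8 4.0
  endloop
 endfacet
 facet normal -0.919 0.196 -0.343
  outer loop
   vertex 1.2 3.3 0.8
   vertex 0.4 1.3 1.8
   vertex 0.8 3.7 2.1
  endloop
 endfacet
 facet normal -0.219 -0.365 -0.905
  outer loop
   vertex 1.2 3.3 0.8
   vertex 3.3 0.3 1.5
   vertex 0.4 1.3 1.8
  endloop
 endfacet
 facet normal 0.550 0.610 0.570
  outer loop
   vertex 2.7 3.0 2.7
   vertex 0.9 3.5 3.9
   vertex 4.0 0.8 3.8
  endloop
 endfacet
 facet normal 0.320 0.943 0.087
  outer loop
   vertex 2.7 3.0 2.7
   vertex 0.8 3.7 2.1
   vertex 0.9 3.5 3.9
  endloop
 endfacet
 facet normal 0.386 0.909 -0.161
  outer loop
   vertex 2.7 3.0 2.7
   vertex 1.2 3.3 0.8
   vertex 0.8 3.7 2.1
  endloop
 endfacet
 facet normal 0.749 0.401 -0.528
  outer loop
   vertex 2.7 3.0 2.7
   vertex 3.3 0.3 1.5
   vertex 1.2 3.3 0.8
  endloop
 endfacet
 facet normal 0.952 0.050 -0.301
  outer loop
   vertex 3.6 0.6 2.5
   vertex 4.0 0.8 3.8
   vertex 3.3 0.3 1.5
  endloop
 endfacet
 facet normal 0.876 0.356 -0.324
  outer loop
   vertex 3.6 0.6 2.5
   vertex 2.7 3.0 2.7
   vertex 4.0 0.8 3.8
  endloop
 endfacet
 facet normal 0.862 0.353 -0.364
  outer loop
   vertex 3.6 0.6 2.5
   vertex 3.3 0.3 1.5
   vertex 2.7 3.0 2.7
  endloop
 endfacet
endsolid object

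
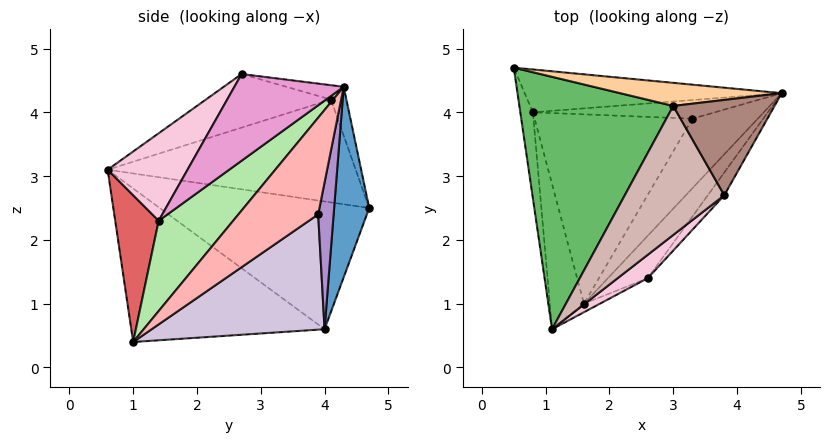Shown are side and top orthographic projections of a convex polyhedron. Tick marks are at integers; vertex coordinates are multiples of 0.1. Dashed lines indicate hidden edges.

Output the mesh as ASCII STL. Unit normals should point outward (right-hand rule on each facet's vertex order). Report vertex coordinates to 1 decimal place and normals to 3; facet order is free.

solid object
 facet normal 0.226 0.925 -0.305
  outer loop
   vertex 0.8 4.0 0.6
   vertex 0.5 4.7 2.5
   vertex 4.7 4.3 4.4
  endloop
 endfacet
 facet normal -0.983 -0.158 -0.097
  outer loop
   vertex 0.8 4.0 0.6
   vertex 1.1 0.6 3.1
   vertex 0.5 4.7 2.5
  endloop
 endfacet
 facet normal -0.948 -0.239 -0.211
  outer loop
   vertex 0.8 4.0 0.6
   vertex 1.6 1.0 0.4
   vertex 1.1 0.6 3.1
  endloop
 endfacet
 facet normal -0.160 0.833 0.530
  outer loop
   vertex 3.0 4.1 4.2
   vertex 4.7 4.3 4.4
   vertex 0.5 4.7 2.5
  endloop
 endfacet
 facet normal -0.555 0.040 0.831
  outer loop
   vertex 3.0 4.1 4.2
   vertex 0.5 4.7 2.5
   vertex 1.1 0.6 3.1
  endloop
 endfacet
 facet normal 0.858 -0.347 -0.378
  outer loop
   vertex 2.6 1.4 2.3
   vertex 1.6 1.0 0.4
   vertex 4.7 4.3 4.4
  endloop
 endfacet
 facet normal 0.450 -0.892 -0.049
  outer loop
   vertex 2.6 1.4 2.3
   vertex 1.1 0.6 3.1
   vertex 1.6 1.0 0.4
  endloop
 endfacet
 facet normal 0.824 -0.099 -0.557
  outer loop
   vertex 3.3 3.9 2.4
   vertex 4.7 4.3 4.4
   vertex 1.6 1.0 0.4
  endloop
 endfacet
 facet normal 0.319 0.861 -0.396
  outer loop
   vertex 3.3 3.9 2.4
   vertex 0.8 4.0 0.6
   vertex 4.7 4.3 4.4
  endloop
 endfacet
 facet normal 0.577 0.207 -0.790
  outer loop
   vertex 3.3 3.9 2.4
   vertex 1.6 1.0 0.4
   vertex 0.8 4.0 0.6
  endloop
 endfacet
 facet normal -0.138 0.199 0.970
  outer loop
   vertex 3.8 2.7 4.6
   vertex 4.7 4.3 4.4
   vertex 3.0 4.1 4.2
  endloop
 endfacet
 facet normal -0.474 -0.019 0.880
  outer loop
   vertex 3.8 2.7 4.6
   vertex 3.0 4.1 4.2
   vertex 1.1 0.6 3.1
  endloop
 endfacet
 facet normal 0.851 -0.499 -0.162
  outer loop
   vertex 3.8 2.7 4.6
   vertex 2.6 1.4 2.3
   vertex 4.7 4.3 4.4
  endloop
 endfacet
 facet normal 0.537 -0.823 0.185
  outer loop
   vertex 3.8 2.7 4.6
   vertex 1.1 0.6 3.1
   vertex 2.6 1.4 2.3
  endloop
 endfacet
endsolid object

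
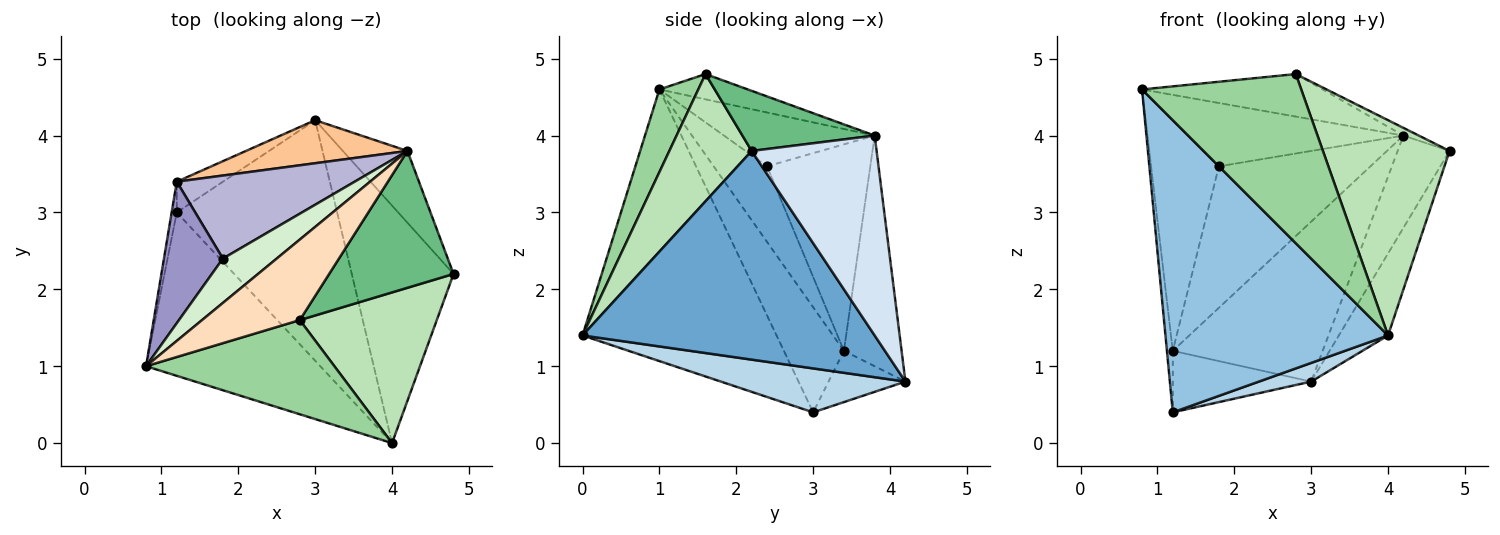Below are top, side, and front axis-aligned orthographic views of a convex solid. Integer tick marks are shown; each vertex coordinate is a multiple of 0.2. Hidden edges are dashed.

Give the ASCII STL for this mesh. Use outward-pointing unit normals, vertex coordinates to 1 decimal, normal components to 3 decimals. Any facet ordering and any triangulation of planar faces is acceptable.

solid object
 facet normal 0.889 0.150 -0.433
  outer loop
   vertex 4.0 0.0 1.4
   vertex 3.0 4.2 0.8
   vertex 4.8 2.2 3.8
  endloop
 endfacet
 facet normal -0.606 -0.695 -0.388
  outer loop
   vertex 1.2 3.0 0.4
   vertex 4.0 0.0 1.4
   vertex 0.8 1.0 4.6
  endloop
 endfacet
 facet normal 0.263 -0.075 -0.962
  outer loop
   vertex 1.2 3.0 0.4
   vertex 3.0 4.2 0.8
   vertex 4.0 0.0 1.4
  endloop
 endfacet
 facet normal 0.885 0.368 -0.286
  outer loop
   vertex 4.2 3.8 4.0
   vertex 4.8 2.2 3.8
   vertex 3.0 4.2 0.8
  endloop
 endfacet
 facet normal -0.994 0.097 -0.048
  outer loop
   vertex 1.2 3.4 1.2
   vertex 1.2 3.0 0.4
   vertex 0.8 1.0 4.6
  endloop
 endfacet
 facet normal -0.445 0.801 -0.400
  outer loop
   vertex 1.2 3.4 1.2
   vertex 3.0 4.2 0.8
   vertex 1.2 3.0 0.4
  endloop
 endfacet
 facet normal -0.348 0.905 0.244
  outer loop
   vertex 1.2 3.4 1.2
   vertex 4.2 3.8 4.0
   vertex 3.0 4.2 0.8
  endloop
 endfacet
 facet normal -0.223 0.455 0.862
  outer loop
   vertex 2.8 1.6 4.8
   vertex 4.2 3.8 4.0
   vertex 0.8 1.0 4.6
  endloop
 endfacet
 facet normal 0.434 0.051 0.899
  outer loop
   vertex 2.8 1.6 4.8
   vertex 4.8 2.2 3.8
   vertex 4.2 3.8 4.0
  endloop
 endfacet
 facet normal 0.209 -0.854 0.476
  outer loop
   vertex 2.8 1.6 4.8
   vertex 0.8 1.0 4.6
   vertex 4.0 0.0 1.4
  endloop
 endfacet
 facet normal 0.470 -0.723 0.506
  outer loop
   vertex 2.8 1.6 4.8
   vertex 4.0 0.0 1.4
   vertex 4.8 2.2 3.8
  endloop
 endfacet
 facet normal -0.497 0.711 0.497
  outer loop
   vertex 1.8 2.4 3.6
   vertex 0.8 1.0 4.6
   vertex 4.2 3.8 4.0
  endloop
 endfacet
 facet normal -0.557 0.708 0.434
  outer loop
   vertex 1.8 2.4 3.6
   vertex 1.2 3.4 1.2
   vertex 0.8 1.0 4.6
  endloop
 endfacet
 facet normal -0.507 0.744 0.436
  outer loop
   vertex 1.8 2.4 3.6
   vertex 4.2 3.8 4.0
   vertex 1.2 3.4 1.2
  endloop
 endfacet
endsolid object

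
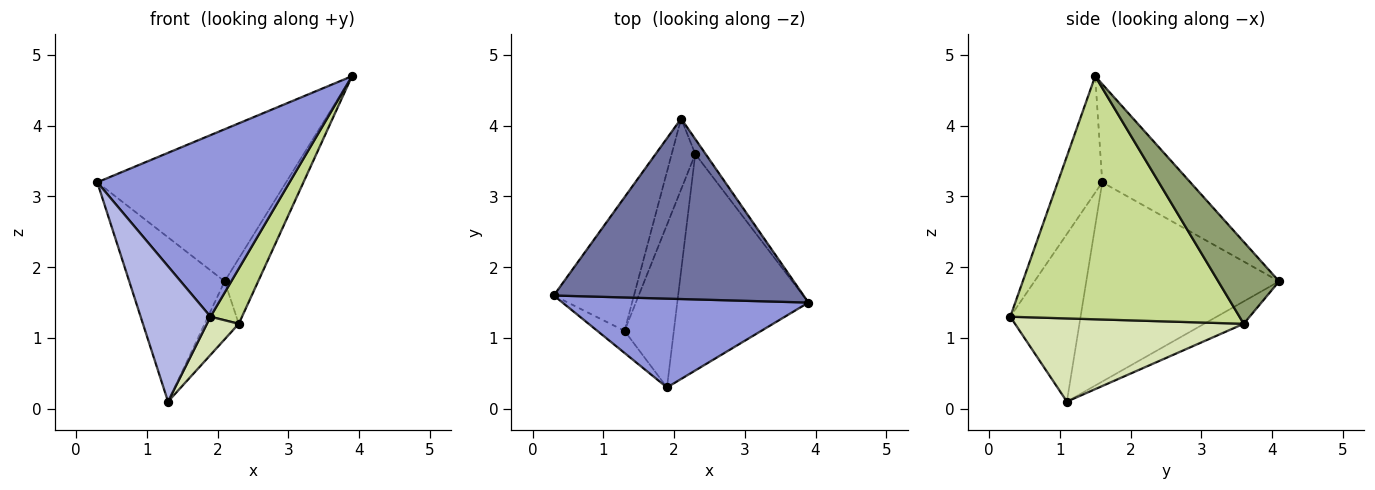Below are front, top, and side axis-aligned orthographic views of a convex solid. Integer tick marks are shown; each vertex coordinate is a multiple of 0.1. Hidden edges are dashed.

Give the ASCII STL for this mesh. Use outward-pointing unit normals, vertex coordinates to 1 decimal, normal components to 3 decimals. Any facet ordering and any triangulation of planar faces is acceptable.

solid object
 facet normal -0.288 0.617 0.732
  outer loop
   vertex 2.1 4.1 1.8
   vertex 0.3 1.6 3.2
   vertex 3.9 1.5 4.7
  endloop
 endfacet
 facet normal -0.843 0.417 -0.339
  outer loop
   vertex 1.3 1.1 0.1
   vertex 0.3 1.6 3.2
   vertex 2.1 4.1 1.8
  endloop
 endfacet
 facet normal -0.204 -0.879 0.430
  outer loop
   vertex 1.9 0.3 1.3
   vertex 3.9 1.5 4.7
   vertex 0.3 1.6 3.2
  endloop
 endfacet
 facet normal -0.705 -0.700 -0.114
  outer loop
   vertex 1.9 0.3 1.3
   vertex 0.3 1.6 3.2
   vertex 1.3 1.1 0.1
  endloop
 endfacet
 facet normal 0.870 0.480 -0.110
  outer loop
   vertex 2.3 3.6 1.2
   vertex 2.1 4.1 1.8
   vertex 3.9 1.5 4.7
  endloop
 endfacet
 facet normal -0.592 0.511 -0.623
  outer loop
   vertex 2.3 3.6 1.2
   vertex 1.3 1.1 0.1
   vertex 2.1 4.1 1.8
  endloop
 endfacet
 facet normal 0.874 -0.120 -0.471
  outer loop
   vertex 2.3 3.6 1.2
   vertex 3.9 1.5 4.7
   vertex 1.9 0.3 1.3
  endloop
 endfacet
 facet normal 0.854 -0.119 -0.506
  outer loop
   vertex 2.3 3.6 1.2
   vertex 1.9 0.3 1.3
   vertex 1.3 1.1 0.1
  endloop
 endfacet
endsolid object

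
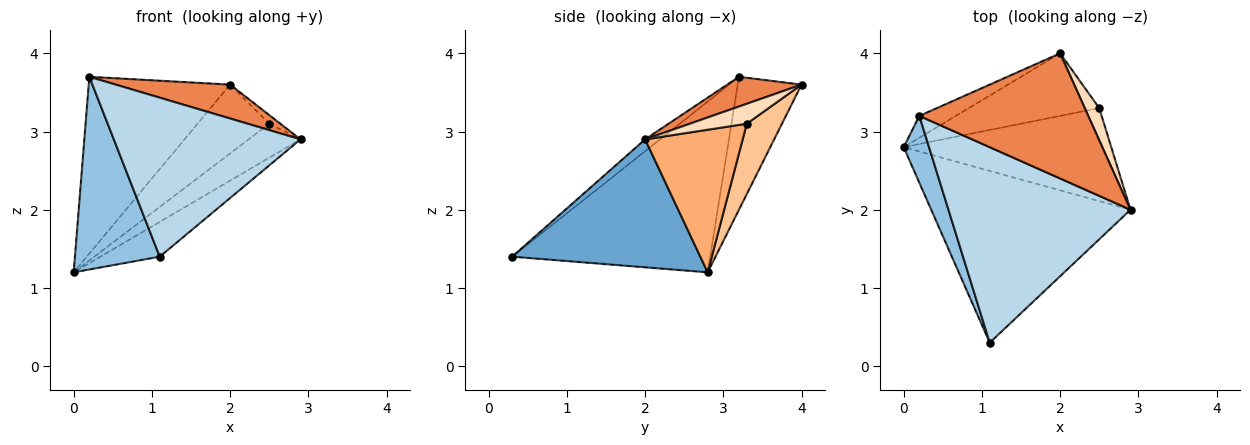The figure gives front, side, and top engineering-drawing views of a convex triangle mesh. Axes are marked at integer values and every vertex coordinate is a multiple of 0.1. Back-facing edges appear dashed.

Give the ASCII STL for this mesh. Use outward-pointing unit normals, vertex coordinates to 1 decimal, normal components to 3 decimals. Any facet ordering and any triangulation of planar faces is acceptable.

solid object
 facet normal 0.533 0.168 -0.830
  outer loop
   vertex 1.1 0.3 1.4
   vertex 0.0 2.8 1.2
   vertex 2.9 2.0 2.9
  endloop
 endfacet
 facet normal -0.911 -0.390 0.135
  outer loop
   vertex 0.2 3.2 3.7
   vertex 0.0 2.8 1.2
   vertex 1.1 0.3 1.4
  endloop
 endfacet
 facet normal -0.051 -0.630 0.775
  outer loop
   vertex 0.2 3.2 3.7
   vertex 1.1 0.3 1.4
   vertex 2.9 2.0 2.9
  endloop
 endfacet
 facet normal -0.409 0.906 -0.112
  outer loop
   vertex 2.0 4.0 3.6
   vertex 0.0 2.8 1.2
   vertex 0.2 3.2 3.7
  endloop
 endfacet
 facet normal 0.167 -0.258 0.952
  outer loop
   vertex 2.0 4.0 3.6
   vertex 0.2 3.2 3.7
   vertex 2.9 2.0 2.9
  endloop
 endfacet
 facet normal 0.542 0.288 -0.789
  outer loop
   vertex 2.5 3.3 3.1
   vertex 2.9 2.0 2.9
   vertex 0.0 2.8 1.2
  endloop
 endfacet
 facet normal 0.341 0.695 -0.632
  outer loop
   vertex 2.5 3.3 3.1
   vertex 0.0 2.8 1.2
   vertex 2.0 4.0 3.6
  endloop
 endfacet
 facet normal 0.799 0.157 0.580
  outer loop
   vertex 2.5 3.3 3.1
   vertex 2.0 4.0 3.6
   vertex 2.9 2.0 2.9
  endloop
 endfacet
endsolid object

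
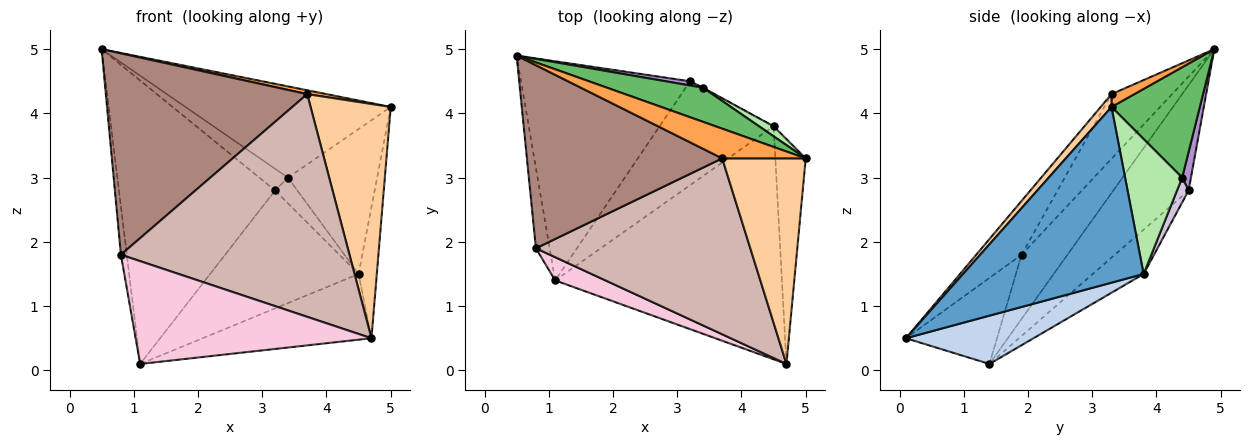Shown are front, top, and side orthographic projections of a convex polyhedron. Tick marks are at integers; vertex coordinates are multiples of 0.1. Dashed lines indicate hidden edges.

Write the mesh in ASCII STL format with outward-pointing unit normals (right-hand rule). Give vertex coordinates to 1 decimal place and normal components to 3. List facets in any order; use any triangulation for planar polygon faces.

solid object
 facet normal 0.981 0.099 -0.170
  outer loop
   vertex 4.5 3.8 1.5
   vertex 5.0 3.3 4.1
   vertex 4.7 0.1 0.5
  endloop
 endfacet
 facet normal 0.201 0.266 -0.943
  outer loop
   vertex 4.5 3.8 1.5
   vertex 4.7 0.1 0.5
   vertex 1.1 1.4 0.1
  endloop
 endfacet
 facet normal 0.151 -0.127 0.980
  outer loop
   vertex 3.7 3.3 4.3
   vertex 5.0 3.3 4.1
   vertex 0.5 4.9 5.0
  endloop
 endfacet
 facet normal 0.101 -0.748 0.656
  outer loop
   vertex 3.7 3.3 4.3
   vertex 4.7 0.1 0.5
   vertex 5.0 3.3 4.1
  endloop
 endfacet
 facet normal 0.374 0.869 0.325
  outer loop
   vertex 3.4 4.4 3.0
   vertex 0.5 4.9 5.0
   vertex 5.0 3.3 4.1
  endloop
 endfacet
 facet normal 0.538 0.841 0.058
  outer loop
   vertex 3.4 4.4 3.0
   vertex 5.0 3.3 4.1
   vertex 4.5 3.8 1.5
  endloop
 endfacet
 facet normal -0.356 0.739 -0.572
  outer loop
   vertex 3.2 4.5 2.8
   vertex 1.1 1.4 0.1
   vertex 0.5 4.9 5.0
  endloop
 endfacet
 facet normal -0.249 0.727 -0.640
  outer loop
   vertex 3.2 4.5 2.8
   vertex 4.5 3.8 1.5
   vertex 1.1 1.4 0.1
  endloop
 endfacet
 facet normal 0.288 0.940 0.182
  outer loop
   vertex 3.2 4.5 2.8
   vertex 0.5 4.9 5.0
   vertex 3.4 4.4 3.0
  endloop
 endfacet
 facet normal 0.461 0.887 -0.017
  outer loop
   vertex 3.2 4.5 2.8
   vertex 3.4 4.4 3.0
   vertex 4.5 3.8 1.5
  endloop
 endfacet
 facet normal -0.217 -0.722 0.657
  outer loop
   vertex 0.8 1.9 1.8
   vertex 3.7 3.3 4.3
   vertex 0.5 4.9 5.0
  endloop
 endfacet
 facet normal -0.154 -0.775 0.613
  outer loop
   vertex 0.8 1.9 1.8
   vertex 4.7 0.1 0.5
   vertex 3.7 3.3 4.3
  endloop
 endfacet
 facet normal -0.970 0.125 -0.208
  outer loop
   vertex 0.8 1.9 1.8
   vertex 0.5 4.9 5.0
   vertex 1.1 1.4 0.1
  endloop
 endfacet
 facet normal -0.353 -0.913 0.206
  outer loop
   vertex 0.8 1.9 1.8
   vertex 1.1 1.4 0.1
   vertex 4.7 0.1 0.5
  endloop
 endfacet
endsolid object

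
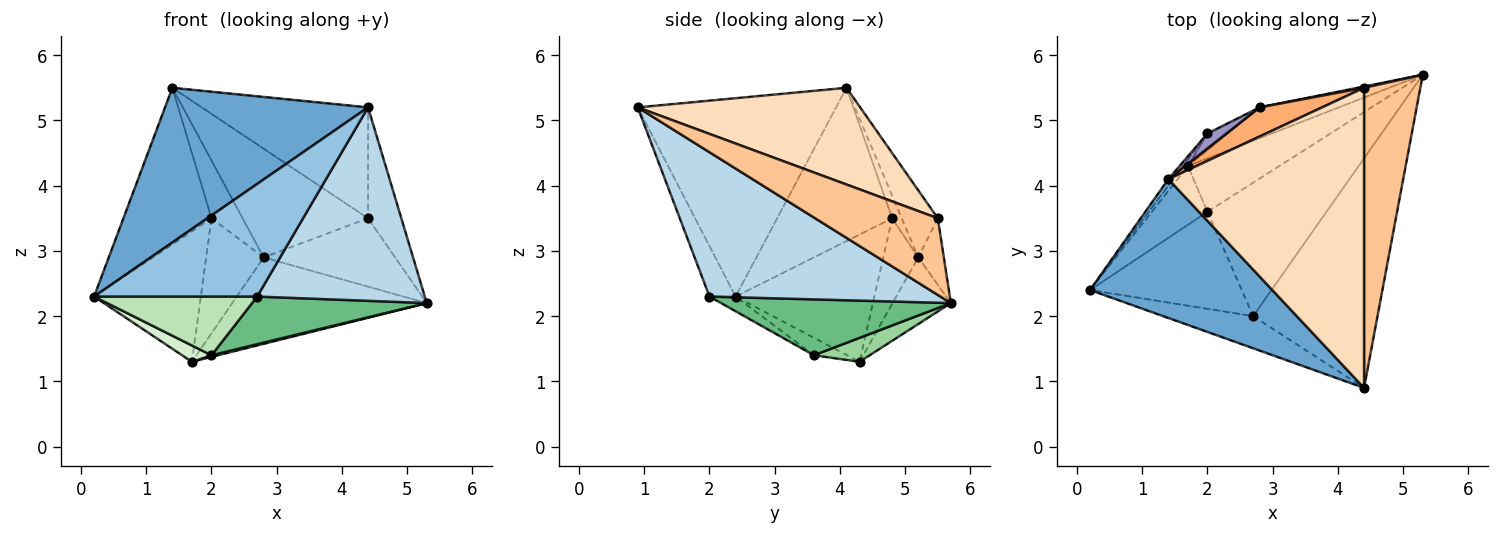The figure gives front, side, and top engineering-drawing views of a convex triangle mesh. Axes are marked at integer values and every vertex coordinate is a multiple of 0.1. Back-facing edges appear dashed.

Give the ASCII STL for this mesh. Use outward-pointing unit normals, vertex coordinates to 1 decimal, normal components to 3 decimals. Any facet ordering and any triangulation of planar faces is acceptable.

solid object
 facet normal -0.588 -0.602 0.540
  outer loop
   vertex 1.4 4.1 5.5
   vertex 0.2 2.4 2.3
   vertex 4.4 0.9 5.2
  endloop
 endfacet
 facet normal -0.152 -0.950 -0.271
  outer loop
   vertex 2.7 2.0 2.3
   vertex 4.4 0.9 5.2
   vertex 0.2 2.4 2.3
  endloop
 endfacet
 facet normal 0.664 -0.482 -0.572
  outer loop
   vertex 2.7 2.0 2.3
   vertex 5.3 5.7 2.2
   vertex 4.4 0.9 5.2
  endloop
 endfacet
 facet normal -0.272 0.907 -0.323
  outer loop
   vertex 1.7 4.3 1.3
   vertex 2.8 5.2 2.9
   vertex 5.3 5.7 2.2
  endloop
 endfacet
 facet normal -0.191 0.981 0.019
  outer loop
   vertex 4.4 5.5 3.5
   vertex 5.3 5.7 2.2
   vertex 2.8 5.2 2.9
  endloop
 endfacet
 facet normal -0.268 0.931 0.249
  outer loop
   vertex 4.4 5.5 3.5
   vertex 2.8 5.2 2.9
   vertex 1.4 4.1 5.5
  endloop
 endfacet
 facet normal 0.788 0.214 0.578
  outer loop
   vertex 4.4 5.5 3.5
   vertex 4.4 0.9 5.2
   vertex 5.3 5.7 2.2
  endloop
 endfacet
 facet normal 0.421 0.315 0.851
  outer loop
   vertex 4.4 5.5 3.5
   vertex 1.4 4.1 5.5
   vertex 4.4 0.9 5.2
  endloop
 endfacet
 facet normal 0.404 -0.308 -0.861
  outer loop
   vertex 2.0 3.6 1.4
   vertex 5.3 5.7 2.2
   vertex 2.7 2.0 2.3
  endloop
 endfacet
 facet normal 0.253 -0.030 -0.967
  outer loop
   vertex 2.0 3.6 1.4
   vertex 1.7 4.3 1.3
   vertex 5.3 5.7 2.2
  endloop
 endfacet
 facet normal -0.083 -0.516 -0.853
  outer loop
   vertex 2.0 3.6 1.4
   vertex 2.7 2.0 2.3
   vertex 0.2 2.4 2.3
  endloop
 endfacet
 facet normal -0.290 -0.256 -0.922
  outer loop
   vertex 2.0 3.6 1.4
   vertex 0.2 2.4 2.3
   vertex 1.7 4.3 1.3
  endloop
 endfacet
 facet normal -0.284 0.928 0.240
  outer loop
   vertex 2.0 4.8 3.5
   vertex 1.4 4.1 5.5
   vertex 2.8 5.2 2.9
  endloop
 endfacet
 facet normal -0.516 0.848 -0.122
  outer loop
   vertex 2.0 4.8 3.5
   vertex 2.8 5.2 2.9
   vertex 1.7 4.3 1.3
  endloop
 endfacet
 facet normal -0.794 0.608 -0.025
  outer loop
   vertex 2.0 4.8 3.5
   vertex 0.2 2.4 2.3
   vertex 1.4 4.1 5.5
  endloop
 endfacet
 facet normal -0.792 0.609 -0.030
  outer loop
   vertex 2.0 4.8 3.5
   vertex 1.7 4.3 1.3
   vertex 0.2 2.4 2.3
  endloop
 endfacet
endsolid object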